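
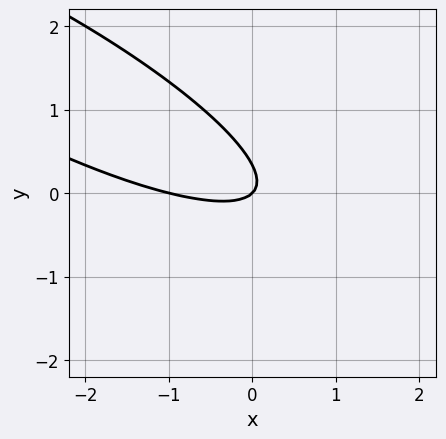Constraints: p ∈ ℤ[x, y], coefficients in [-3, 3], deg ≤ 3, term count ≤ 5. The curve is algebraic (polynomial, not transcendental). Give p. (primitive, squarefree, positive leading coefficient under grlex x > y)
x^2 + 3*x*y + 3*y^2 + x - y

1. The degree is 2 — a generic line meets the curve in up to 2 points.
2. Reading off the gridlines: one y-axis crossing is at y = 0; the x-axis gridline crossings are at x ∈ {-1, 0}.
3. Assembling these constraints gives the stated polynomial.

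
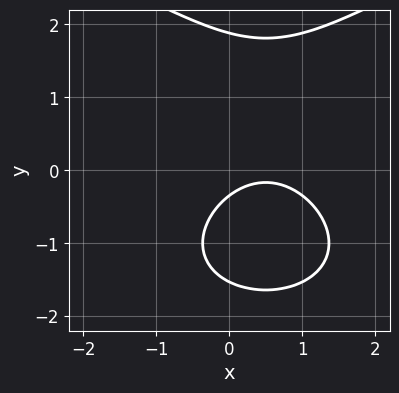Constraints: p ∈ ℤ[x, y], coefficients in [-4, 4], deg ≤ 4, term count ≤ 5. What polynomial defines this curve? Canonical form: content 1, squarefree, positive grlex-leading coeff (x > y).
First, degree: a generic line meets the curve in up to 3 points, so deg p = 3.
Then, reading off the gridlines: no x-intercept at any integer in the box.
Finally, assembling these constraints gives the stated polynomial.

y^3 - 2*x^2 + 2*x - 3*y - 1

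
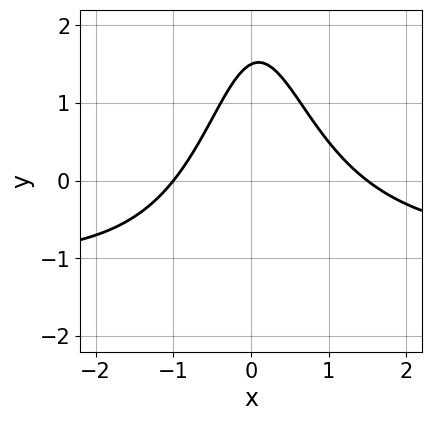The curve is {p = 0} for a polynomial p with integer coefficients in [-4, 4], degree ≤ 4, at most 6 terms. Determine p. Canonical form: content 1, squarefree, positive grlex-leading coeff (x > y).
1. The degree is 3 — a generic line meets the curve in up to 3 points.
2. Reading off the gridlines: it meets the x-axis at x = -1 (among the integer gridlines).
3. The integer polynomial consistent with all of this is the stated p.

2*x^2*y + 2*x^2 - x + 2*y - 3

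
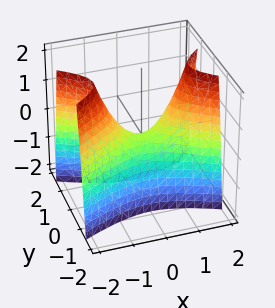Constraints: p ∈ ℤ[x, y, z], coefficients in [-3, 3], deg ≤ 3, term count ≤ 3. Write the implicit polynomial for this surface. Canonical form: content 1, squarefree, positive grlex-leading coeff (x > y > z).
1. Degree: a hyperbolic paraboloid; a quadric, so deg p = 2.
2. Symmetries: the x ↦ −x reflection is a symmetry, so x appears only in even powers; it's symmetric under y → −y, forcing even powers of y.
3. Observable constraints: it crosses the z-axis at the gridline z = 0; one x-axis crossing is at x = 0; it crosses the y-axis at the gridline y = 0.
4. Fitting integer coefficients to these (and the overall shape) gives p.

x^2 - 3*y^2 - z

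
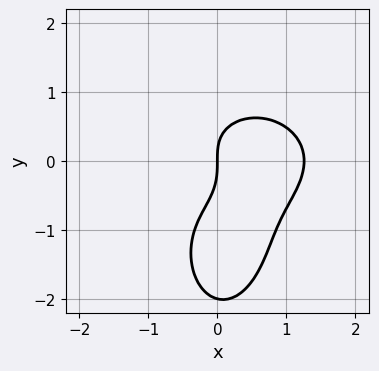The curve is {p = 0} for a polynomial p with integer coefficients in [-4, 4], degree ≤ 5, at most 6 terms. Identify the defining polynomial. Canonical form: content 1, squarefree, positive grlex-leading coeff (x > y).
1. Degree: no degree-3 curve has this shape, so deg p = 4.
2. Checking where it meets the axes: it meets the x-axis at x = 0 (among the integer gridlines); the y-axis gridline crossings are at y ∈ {-2, 0}.
3. Together with the visible shape, these determine p as stated.

x^4 + 3*x^2*y^2 + y^4 + 2*y^3 - 2*x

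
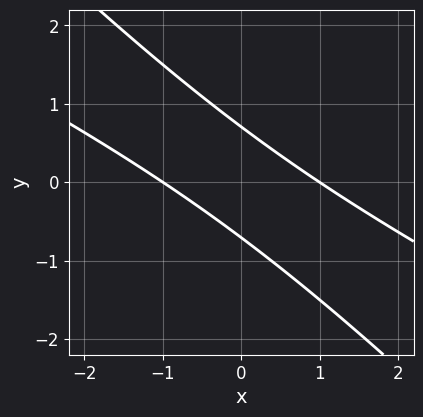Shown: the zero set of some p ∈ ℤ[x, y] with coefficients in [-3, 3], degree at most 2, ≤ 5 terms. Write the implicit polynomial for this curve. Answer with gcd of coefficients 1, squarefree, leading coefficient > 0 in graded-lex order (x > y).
x^2 + 3*x*y + 2*y^2 - 1

1. The degree is 2 — the shape is more complex than any degree-1 curve.
2. Checking where it meets the axes: among the integer gridlines, it crosses the x-axis at x ∈ {-1, 1}.
3. Assembling these constraints gives the stated polynomial.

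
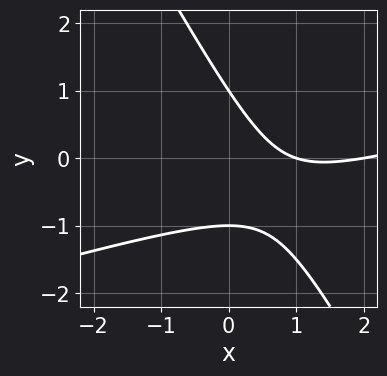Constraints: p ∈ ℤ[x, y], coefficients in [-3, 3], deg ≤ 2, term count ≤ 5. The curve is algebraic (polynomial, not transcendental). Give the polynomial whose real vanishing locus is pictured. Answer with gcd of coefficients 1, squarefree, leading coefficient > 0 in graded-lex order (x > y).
deg p = 2. A generic line meets the curve in up to 2 points.
From the axis intercepts and sections: the y-axis gridline crossings are at y ∈ {-1, 1}; the x-axis gridline crossings are at x ∈ {1, 2}.
The integer polynomial consistent with all of this is the stated p.

x^2 - 3*x*y - 2*y^2 - 3*x + 2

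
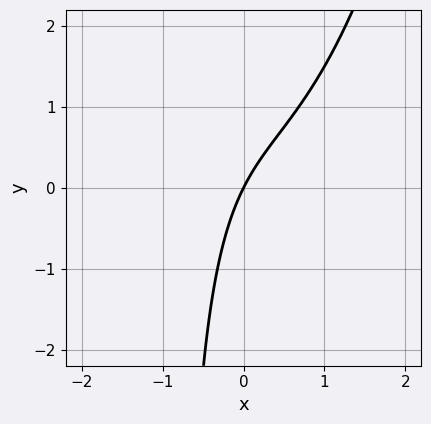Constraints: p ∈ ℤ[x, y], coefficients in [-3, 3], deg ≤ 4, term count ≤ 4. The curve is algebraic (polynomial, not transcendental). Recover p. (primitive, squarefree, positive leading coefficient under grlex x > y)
x^3 - x*y + 2*x - y

1. Degree: the shape is more complex than any degree-2 curve, so deg p = 3.
2. Reading off the gridlines: it crosses the x-axis at the gridline x = 0; one y-axis crossing is at y = 0.
3. Fitting integer coefficients to these (and the overall shape) gives p.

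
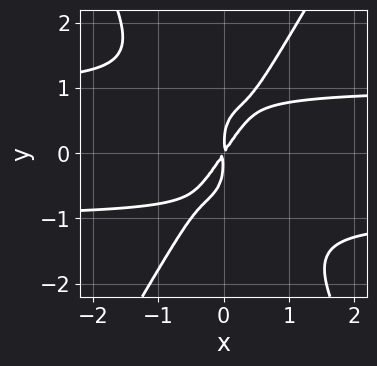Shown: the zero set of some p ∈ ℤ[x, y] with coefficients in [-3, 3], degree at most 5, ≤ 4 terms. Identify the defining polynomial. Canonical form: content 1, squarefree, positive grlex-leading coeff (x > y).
3*x^2*y^2 - y^4 - 3*x^2 + 2*x*y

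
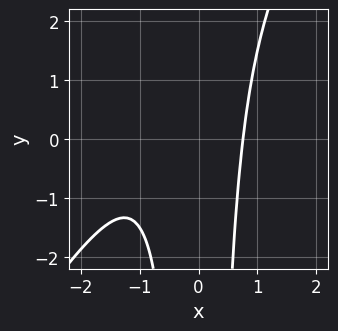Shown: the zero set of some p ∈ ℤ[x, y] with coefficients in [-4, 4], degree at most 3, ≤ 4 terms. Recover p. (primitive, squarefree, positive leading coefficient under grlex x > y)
3*x^3 - 2*x^2*y + 3*x^2 - 3

(a) The degree is 3 — a generic line meets the curve in up to 3 points.
(b) Against the integer gridlines: the curve avoids every integer y-axis point in the box.
(c) Putting this together gives p.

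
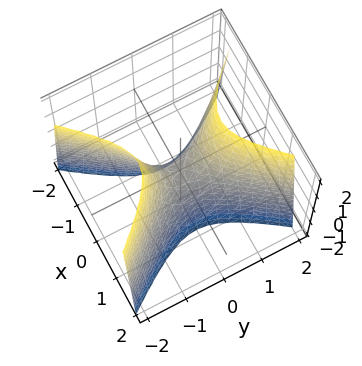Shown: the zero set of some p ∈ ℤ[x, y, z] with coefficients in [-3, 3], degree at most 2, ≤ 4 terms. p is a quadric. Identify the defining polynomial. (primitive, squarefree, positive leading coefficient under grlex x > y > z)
(a) deg p = 2. A saddle surface; a quadric.
(b) Symmetries: it's symmetric under y → −y, forcing even powers of y; it's symmetric under x → −x, forcing even powers of x.
(c) Reading off the gridlines: one y-axis crossing is at y = 0; it crosses the z-axis at the gridline z = 0; it crosses the x-axis at the gridline x = 0.
(d) These observations pin down the coefficients.

3*x^2 - 2*y^2 + z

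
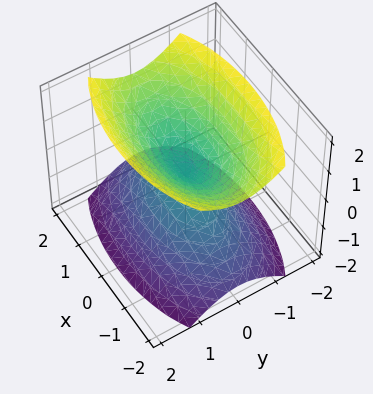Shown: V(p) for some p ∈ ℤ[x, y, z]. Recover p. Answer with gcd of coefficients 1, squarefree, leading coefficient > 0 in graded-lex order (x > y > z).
(a) The picture has 2 separate pieces. Treating them together as one polynomial.
(b) The degree is 2 — a double cone through the origin; a quadric.
(c) Symmetries: mirror symmetry y ↦ −y ⇒ only even powers of y; mirror symmetry x ↦ −x ⇒ only even powers of x; mirror symmetry z ↦ −z ⇒ only even powers of z.
(d) From the visible intercepts: one y-axis crossing is at y = 0; it meets the x-axis at x = 0 (among the integer gridlines).
(e) Together with the visible shape, these determine p as stated.

x^2 + 3*y^2 - 2*z^2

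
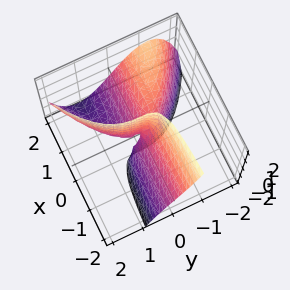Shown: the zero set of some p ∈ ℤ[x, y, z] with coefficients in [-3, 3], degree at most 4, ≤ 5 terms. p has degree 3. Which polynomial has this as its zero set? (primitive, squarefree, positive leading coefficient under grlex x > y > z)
y^3 - 2*x*y - x*z

First, degree: no degree-2 surface has this shape, so deg p = 3.
Then, from the visible intercepts: it crosses the y-axis at the gridline y = 0; every point of the z-axis in the box is on the surface.
Finally, the integer polynomial consistent with all of this is the stated p. Check: (2, 0, 0) on the x-axis lies on the surface, and p(2, 0, 0) = 0. ✓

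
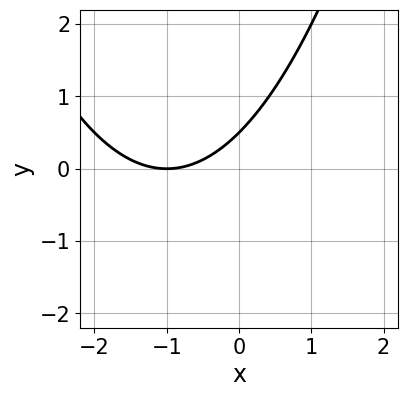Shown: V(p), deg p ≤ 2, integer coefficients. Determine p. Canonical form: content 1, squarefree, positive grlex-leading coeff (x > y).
x^2 + 2*x - 2*y + 1

First, the degree is 2 — no degree-1 curve has this shape.
Next, reading off the gridlines: it meets the x-axis at x = -1 (among the integer gridlines).
Finally, these observations pin down the coefficients.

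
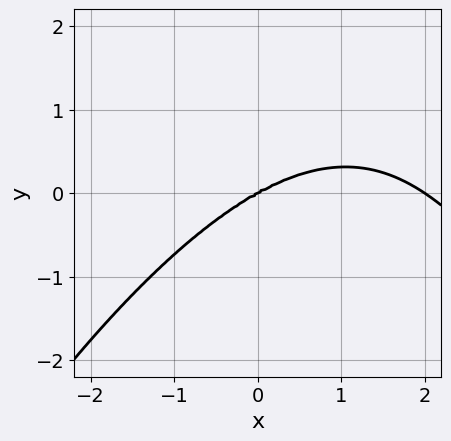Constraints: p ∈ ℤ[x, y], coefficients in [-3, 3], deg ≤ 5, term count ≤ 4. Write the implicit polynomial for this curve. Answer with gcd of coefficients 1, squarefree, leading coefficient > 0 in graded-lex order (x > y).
x^4 - 2*x^3 + 3*x^2*y + 2*y^3

First, the degree is 4 — a generic line meets the curve in up to 4 points.
Next, from the axis intercepts and sections: it crosses the y-axis at the gridline y = 0; among the integer gridlines, it crosses the x-axis at x ∈ {0, 2}.
Finally, the integer polynomial consistent with all of this is the stated p.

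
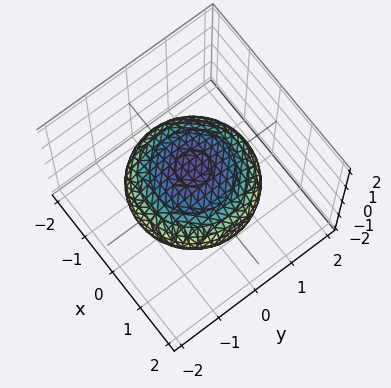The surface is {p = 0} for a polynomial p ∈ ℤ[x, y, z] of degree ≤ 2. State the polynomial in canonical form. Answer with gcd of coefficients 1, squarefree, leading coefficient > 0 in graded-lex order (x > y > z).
The degree is 2 — bounded and convex; a quadric.
Symmetries: the surface is invariant under rotation about z: p = q(x² + y², z); the z ↦ −z reflection is a symmetry, so z appears only in even powers.
Checking where it meets the axes: among the integer gridlines, it crosses the z-axis at z ∈ {-1, 1}; a circular section at z = 0 has radius between 1 and 2.
The integer polynomial consistent with all of this is the stated p.

x^2 + y^2 + 2*z^2 - 2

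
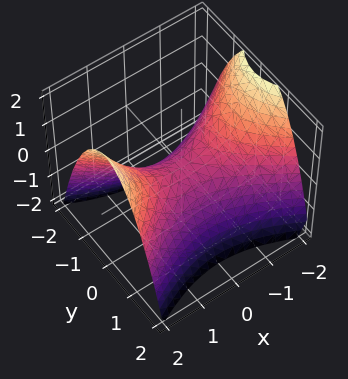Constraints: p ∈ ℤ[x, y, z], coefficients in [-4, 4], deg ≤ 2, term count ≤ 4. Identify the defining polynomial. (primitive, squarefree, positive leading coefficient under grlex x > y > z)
(a) The degree is 2 — a saddle surface; a quadric.
(b) Symmetries: it's symmetric under y → −y, forcing even powers of y; it's symmetric under x → −x, forcing even powers of x.
(c) Observable constraints: one z-axis crossing is at z = 0; one x-axis crossing is at x = 0; one y-axis crossing is at y = 0.
(d) These observations pin down the coefficients.

x^2 - 2*y^2 - 2*z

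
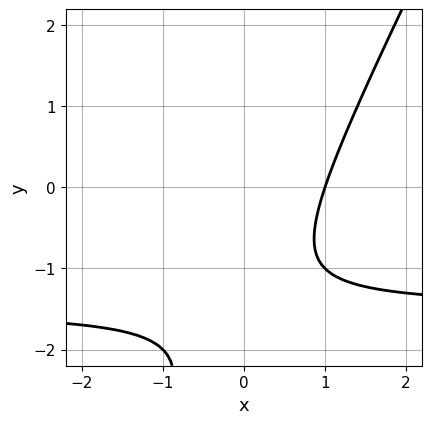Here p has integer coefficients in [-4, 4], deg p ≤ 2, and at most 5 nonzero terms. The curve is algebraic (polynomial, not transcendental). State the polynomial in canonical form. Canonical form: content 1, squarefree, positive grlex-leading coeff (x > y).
2*x*y - y^2 + 3*x - 3*y - 3

1. deg p = 2. A generic line meets the curve in up to 2 points.
2. From the axis intercepts and sections: the curve avoids every integer y-axis point in the box; it crosses the x-axis at the gridline x = 1.
3. Solving for integer coefficients yields p as stated.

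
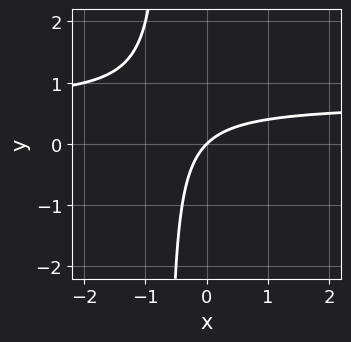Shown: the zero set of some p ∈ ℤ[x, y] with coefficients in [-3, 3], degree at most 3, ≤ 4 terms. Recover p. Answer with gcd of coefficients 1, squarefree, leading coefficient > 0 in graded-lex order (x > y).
deg p = 2. No degree-1 curve has this shape.
Observable constraints: one x-axis crossing is at x = 0; one y-axis crossing is at y = 0.
Matching integer coefficients to the picture gives p.

3*x*y - 2*x + 2*y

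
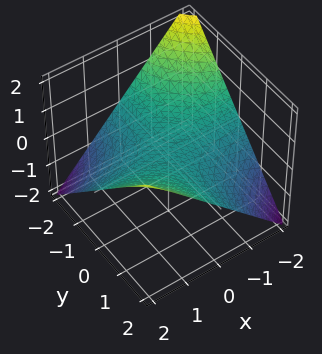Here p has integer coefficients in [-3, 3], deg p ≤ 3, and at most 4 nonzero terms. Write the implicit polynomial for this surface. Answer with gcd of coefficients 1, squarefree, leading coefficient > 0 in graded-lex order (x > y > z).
x*y - 2*z

First, the degree is 2 — a hyperbolic paraboloid; a quadric.
Then, from the axis intercepts and sections: it meets the z-axis at z = 0 (among the integer gridlines); every point of the y-axis in the box is on the surface.
Finally, assembling these constraints gives the stated polynomial. Check: (2, 0, 0) on the x-axis lies on the surface, and p(2, 0, 0) = 0. ✓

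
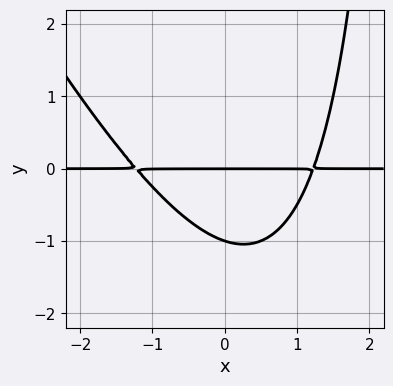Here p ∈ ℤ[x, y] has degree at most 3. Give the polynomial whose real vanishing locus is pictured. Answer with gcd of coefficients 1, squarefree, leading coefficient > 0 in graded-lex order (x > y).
(a) deg p = 3.
(b) From the axis intercepts and sections: every point of the x-axis in the box is on the curve; among the integer gridlines, it crosses the y-axis at y ∈ {-1, 0}.
(c) The integer polynomial consistent with all of this is the stated p.

2*x^2*y + x*y^2 - 3*y^2 - 3*y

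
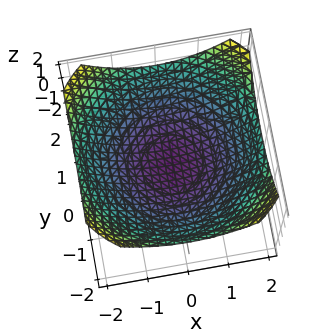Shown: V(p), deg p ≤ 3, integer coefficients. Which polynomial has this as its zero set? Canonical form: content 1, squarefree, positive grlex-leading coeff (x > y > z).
x^2 + y^2 - 3*z - 1

(a) deg p = 2. A generic line meets the surface in up to 2 points.
(b) Symmetries: rotational symmetry about the z-axis ⇒ p depends on x, y only through x² + y².
(c) From the axis intercepts and sections: a circular section at z = 0 has radius exactly 1; the y-axis gridline crossings are at y ∈ {-1, 1}; among the integer gridlines, it crosses the x-axis at x ∈ {-1, 1}.
(d) Solving for integer coefficients yields p as stated.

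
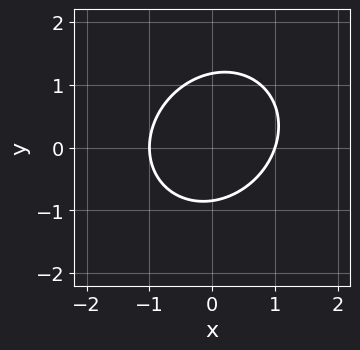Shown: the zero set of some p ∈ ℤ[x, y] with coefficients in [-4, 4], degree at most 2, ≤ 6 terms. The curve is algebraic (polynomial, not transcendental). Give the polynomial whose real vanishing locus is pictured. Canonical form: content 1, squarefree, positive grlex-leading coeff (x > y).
The degree is 2 — no degree-1 curve has this shape.
From the visible intercepts: the x-axis gridline crossings are at x ∈ {-1, 1}.
Assembling these constraints gives the stated polynomial.

3*x^2 - x*y + 3*y^2 - y - 3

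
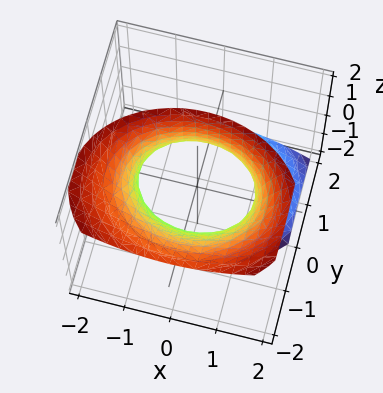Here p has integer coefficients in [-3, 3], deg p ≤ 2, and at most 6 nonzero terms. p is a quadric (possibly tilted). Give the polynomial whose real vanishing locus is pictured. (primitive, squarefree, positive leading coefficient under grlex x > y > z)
(a) Degree: no degree-1 surface has this shape, so deg p = 2.
(b) Observable constraints: it misses every integer gridline on the z-axis; the y-axis gridline crossings are at y ∈ {-1, 1}.
(c) Fitting integer coefficients to these (and the overall shape) gives p.

2*x^2 + 3*y^2 + 3*y*z - z^2 - 3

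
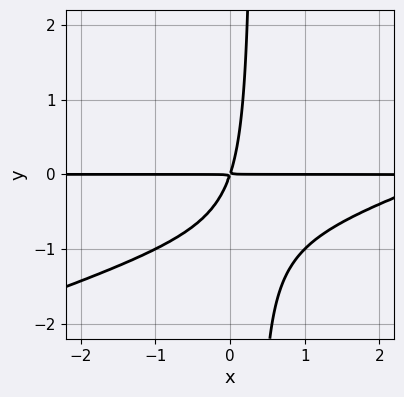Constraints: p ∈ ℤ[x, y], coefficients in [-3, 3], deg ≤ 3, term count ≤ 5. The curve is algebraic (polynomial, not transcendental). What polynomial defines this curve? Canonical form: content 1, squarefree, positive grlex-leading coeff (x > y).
x^2*y - 3*x*y^2 - 3*x*y + y^2

First, degree: no degree-2 curve has this shape, so deg p = 3.
Next, from the visible intercepts: the visible x-axis segment lies entirely on the curve.
Finally, together with the visible shape, these determine p as stated.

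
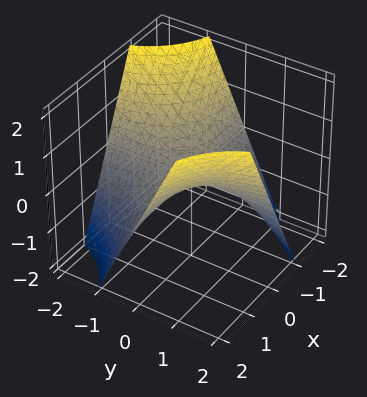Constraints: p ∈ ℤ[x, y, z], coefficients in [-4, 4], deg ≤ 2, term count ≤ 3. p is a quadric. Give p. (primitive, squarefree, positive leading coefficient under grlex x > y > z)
x*y - z

1. The degree is 2 — a hyperbolic paraboloid; a quadric.
2. Observable constraints: the visible y-axis segment lies entirely on the surface; the visible x-axis segment lies entirely on the surface; it crosses the z-axis at the gridline z = 0.
3. Putting this together gives p.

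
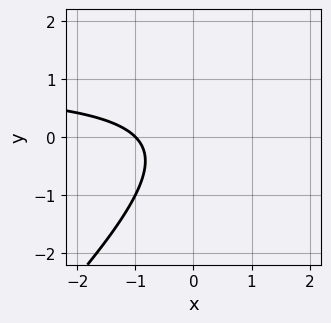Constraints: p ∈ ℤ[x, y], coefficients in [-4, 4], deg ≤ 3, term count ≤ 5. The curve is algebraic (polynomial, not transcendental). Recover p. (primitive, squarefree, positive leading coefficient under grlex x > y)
(a) deg p = 2.
(b) Checking where it meets the axes: one x-axis crossing is at x = -1; the curve avoids every integer y-axis point in the box.
(c) These observations pin down the coefficients.

x*y - y^2 - x - 1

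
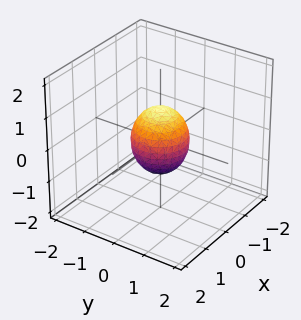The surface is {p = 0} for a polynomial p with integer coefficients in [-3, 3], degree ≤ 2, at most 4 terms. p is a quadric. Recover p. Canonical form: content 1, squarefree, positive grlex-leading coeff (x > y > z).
3*x^2 + 3*y^2 + 2*z^2 - 2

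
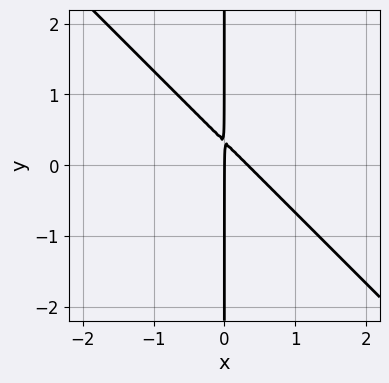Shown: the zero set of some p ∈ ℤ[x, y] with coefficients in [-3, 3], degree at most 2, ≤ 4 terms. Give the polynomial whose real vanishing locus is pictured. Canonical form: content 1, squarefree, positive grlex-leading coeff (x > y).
3*x^2 + 3*x*y - x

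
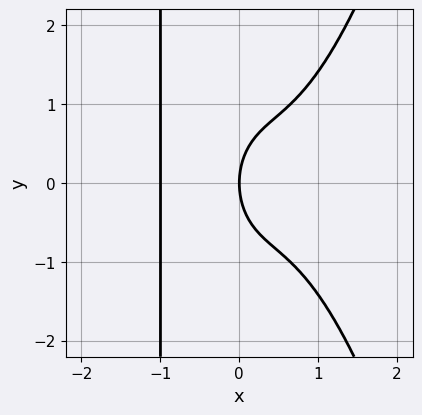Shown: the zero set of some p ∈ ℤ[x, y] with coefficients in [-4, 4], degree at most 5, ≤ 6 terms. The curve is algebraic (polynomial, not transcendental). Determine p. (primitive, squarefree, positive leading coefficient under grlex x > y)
1. deg p = 4. A generic line meets the curve in up to 4 points.
2. Symmetries: mirror symmetry y ↦ −y ⇒ only even powers of y.
3. From the visible intercepts: it crosses the y-axis at the gridline y = 0; among the integer gridlines, it crosses the x-axis at x ∈ {-1, 0}.
4. Assembling these constraints gives the stated polynomial.

2*x^4 - x*y^2 - y^2 + 2*x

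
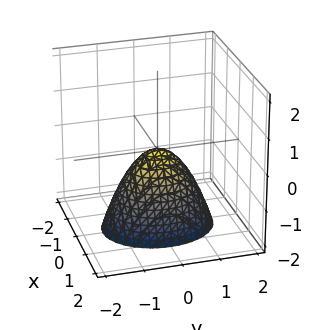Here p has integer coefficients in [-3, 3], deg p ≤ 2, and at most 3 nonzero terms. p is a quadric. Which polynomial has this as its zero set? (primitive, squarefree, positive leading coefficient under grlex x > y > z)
The degree is 2 — a paraboloid; a quadric.
Symmetries: it's symmetric under y → −y, forcing even powers of y; it's symmetric under x → −x, forcing even powers of x.
From the axis intercepts and sections: it crosses the z-axis at the gridline z = 0; one x-axis crossing is at x = 0; it crosses the y-axis at the gridline y = 0.
Assembling these constraints gives the stated polynomial.

3*x^2 + 2*y^2 + 2*z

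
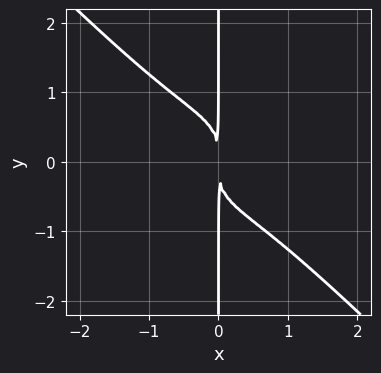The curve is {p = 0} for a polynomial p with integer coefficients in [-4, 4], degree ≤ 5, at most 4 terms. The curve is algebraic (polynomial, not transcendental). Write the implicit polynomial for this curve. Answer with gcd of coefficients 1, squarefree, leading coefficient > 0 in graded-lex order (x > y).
x^4 + x*y^3 + x^2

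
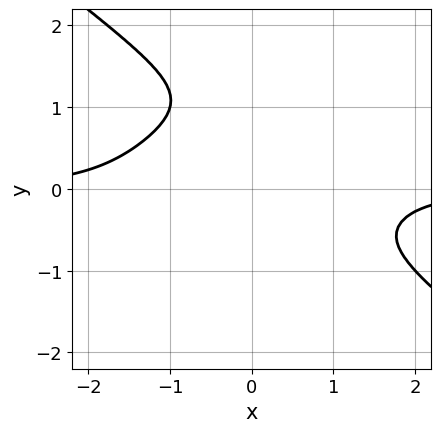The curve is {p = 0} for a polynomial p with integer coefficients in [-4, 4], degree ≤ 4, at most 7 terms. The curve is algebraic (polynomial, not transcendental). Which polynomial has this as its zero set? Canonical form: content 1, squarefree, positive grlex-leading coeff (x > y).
x^3*y + 2*y^4 + x*y^2 - 2*y^3 + 2

First, the degree is 4 — the shape is more complex than any degree-3 curve.
Then, checking where it meets the axes: no y-intercept at any integer in the box; no x-intercept at any integer in the box.
Finally, solving for integer coefficients yields p as stated.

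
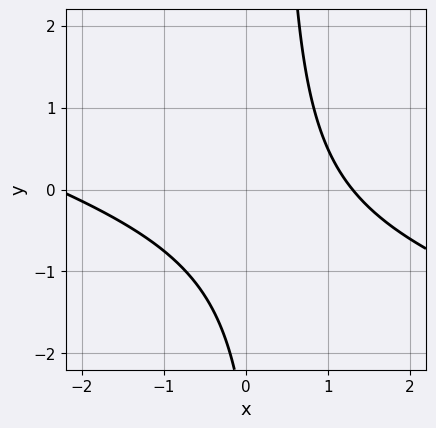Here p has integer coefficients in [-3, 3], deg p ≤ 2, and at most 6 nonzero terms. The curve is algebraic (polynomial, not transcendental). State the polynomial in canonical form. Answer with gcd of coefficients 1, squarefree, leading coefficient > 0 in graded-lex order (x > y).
x^2 + 3*x*y + x - y - 3

deg p = 2.
Checking where it meets the axes: the curve avoids every integer y-axis point in the box.
Assembling these constraints gives the stated polynomial.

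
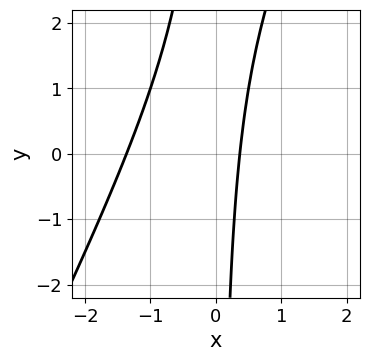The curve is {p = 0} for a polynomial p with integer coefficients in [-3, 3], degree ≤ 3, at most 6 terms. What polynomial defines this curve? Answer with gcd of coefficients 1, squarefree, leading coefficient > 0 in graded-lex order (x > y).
2*x^2 - x*y + 2*x - 1

1. Degree: a generic line meets the curve in up to 2 points, so deg p = 2.
2. Reading off the gridlines: the curve avoids every integer y-axis point in the box.
3. Fitting integer coefficients to these (and the overall shape) gives p.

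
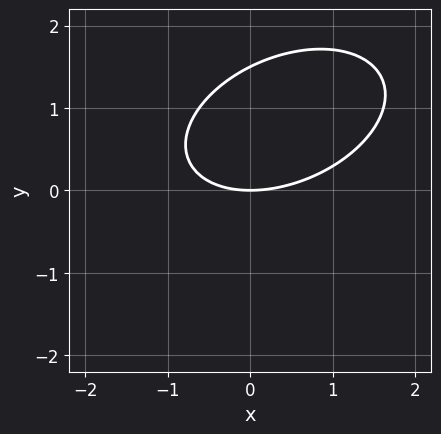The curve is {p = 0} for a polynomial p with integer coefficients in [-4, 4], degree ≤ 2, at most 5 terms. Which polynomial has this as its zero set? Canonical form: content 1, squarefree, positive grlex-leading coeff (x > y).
The degree is 2 — no degree-1 curve has this shape.
Checking where it meets the axes: it crosses the x-axis at the gridline x = 0; one y-axis crossing is at y = 0.
Assembling these constraints gives the stated polynomial.

x^2 - x*y + 2*y^2 - 3*y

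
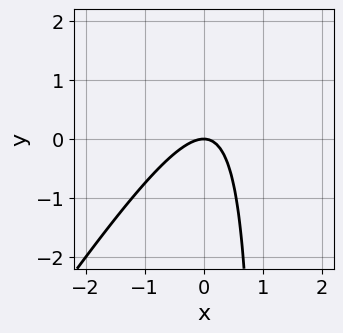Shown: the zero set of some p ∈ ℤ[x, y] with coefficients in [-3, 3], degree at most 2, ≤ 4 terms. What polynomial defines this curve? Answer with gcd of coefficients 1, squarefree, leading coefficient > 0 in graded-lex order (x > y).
3*x^2 - 2*x*y + 2*y

The degree is 2 — the shape is more complex than any degree-1 curve.
From the axis intercepts and sections: it crosses the y-axis at the gridline y = 0; one x-axis crossing is at x = 0.
Fitting integer coefficients to these (and the overall shape) gives p.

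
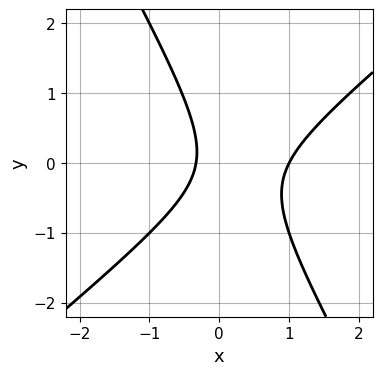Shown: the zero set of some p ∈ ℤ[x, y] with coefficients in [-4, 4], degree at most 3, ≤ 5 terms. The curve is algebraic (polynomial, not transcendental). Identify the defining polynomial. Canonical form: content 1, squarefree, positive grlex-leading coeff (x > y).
3*x^2 - 2*x*y - 2*y^2 - 2*x - 1

1. The degree is 2 — the shape is more complex than any degree-1 curve.
2. Observable constraints: the curve avoids every integer y-axis point in the box; it crosses the x-axis at the gridline x = 1.
3. Fitting integer coefficients to these (and the overall shape) gives p.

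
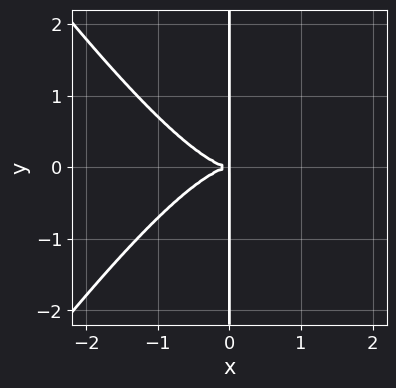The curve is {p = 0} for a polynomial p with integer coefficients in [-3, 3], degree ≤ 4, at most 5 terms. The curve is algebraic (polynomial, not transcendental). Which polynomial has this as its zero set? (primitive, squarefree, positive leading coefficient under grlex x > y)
Degree: a generic line meets the curve in up to 4 points, so deg p = 4.
Symmetries: it's symmetric under y → −y, forcing even powers of y.
Checking where it meets the axes: the visible y-axis segment lies entirely on the curve.
The integer polynomial consistent with all of this is the stated p.

2*x^4 - x^2*y^2 + 3*x*y^2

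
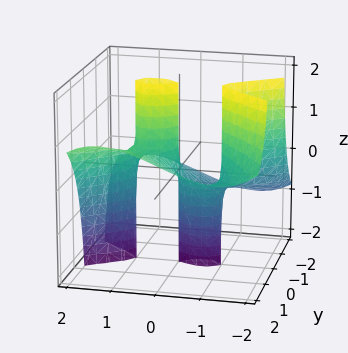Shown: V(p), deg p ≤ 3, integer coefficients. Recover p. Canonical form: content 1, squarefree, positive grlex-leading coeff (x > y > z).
(a) Degree: no degree-2 surface has this shape, so deg p = 3.
(b) From the visible intercepts: it crosses the y-axis at the gridline y = 0; among the integer gridlines, it crosses the x-axis at x ∈ {-1, 0, 1}; the visible z-axis segment lies entirely on the surface.
(c) Fitting integer coefficients to these (and the overall shape) gives p.

x^3 - x*y^2 - y^3 + 3*y^2*z - x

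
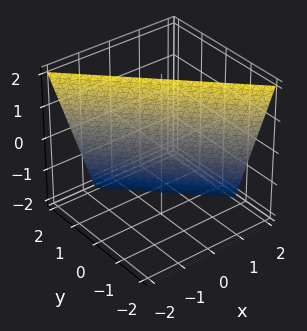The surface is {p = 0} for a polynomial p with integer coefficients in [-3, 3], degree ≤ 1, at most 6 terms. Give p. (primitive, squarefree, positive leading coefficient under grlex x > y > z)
(a) Degree: the surface is flat (a plane), so deg p = 1.
(b) From the axis intercepts and sections: it crosses the z-axis at the gridline z = 2.
(c) Solving for integer coefficients yields p as stated.

3*x + 3*y + z - 2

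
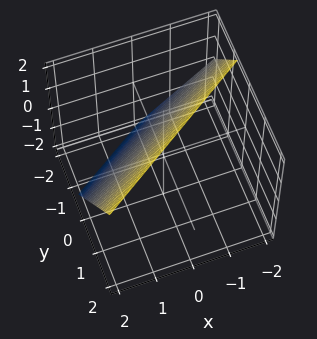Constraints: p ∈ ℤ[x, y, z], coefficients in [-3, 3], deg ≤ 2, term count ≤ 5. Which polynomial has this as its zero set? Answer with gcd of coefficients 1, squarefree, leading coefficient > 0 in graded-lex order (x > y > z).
2*x - 3*y + 2*z - 2

(a) The degree is 1 — the surface is flat (a plane).
(b) Against the integer gridlines: one x-axis crossing is at x = 1; one z-axis crossing is at z = 1.
(c) The integer polynomial consistent with all of this is the stated p.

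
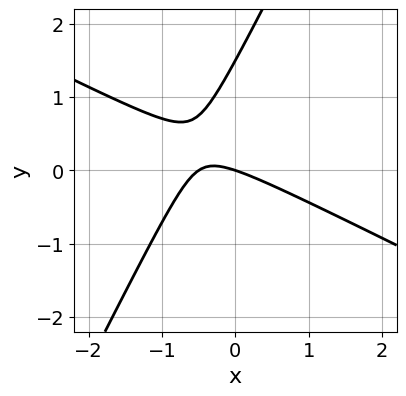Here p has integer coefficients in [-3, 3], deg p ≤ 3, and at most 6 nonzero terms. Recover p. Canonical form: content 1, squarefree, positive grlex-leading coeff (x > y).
2*x^2 + 3*x*y - 2*y^2 + x + 3*y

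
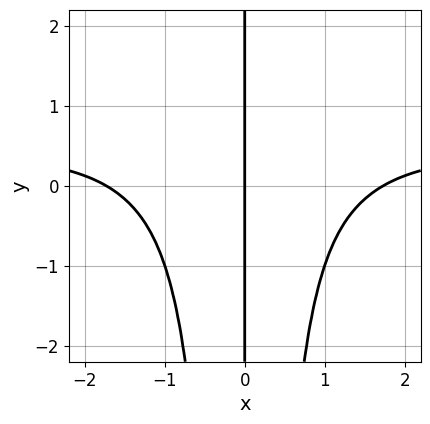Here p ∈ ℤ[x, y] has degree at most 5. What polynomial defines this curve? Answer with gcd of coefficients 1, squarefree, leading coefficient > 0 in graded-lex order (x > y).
2*x^3*y - x^3 + 3*x

First, the degree is 4 — the shape is more complex than any degree-3 curve.
Then, from the visible intercepts: the visible y-axis segment lies entirely on the curve; one x-axis crossing is at x = 0.
Finally, fitting integer coefficients to these (and the overall shape) gives p.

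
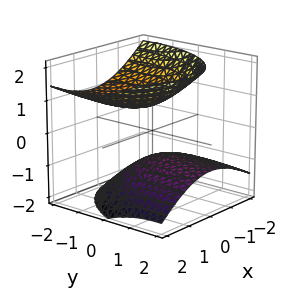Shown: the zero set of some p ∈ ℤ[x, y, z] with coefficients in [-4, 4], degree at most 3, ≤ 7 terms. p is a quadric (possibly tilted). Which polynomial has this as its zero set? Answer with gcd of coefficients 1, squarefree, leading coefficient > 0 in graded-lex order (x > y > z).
2*x^2 - x*z + y^2 + 2*y*z - 3*z^2 + 2

There are 2 components.
deg p = 2.
Against the integer gridlines: the surface avoids every integer x-axis point in the box; no y-intercept at any integer in the box.
Solving for integer coefficients yields p as stated.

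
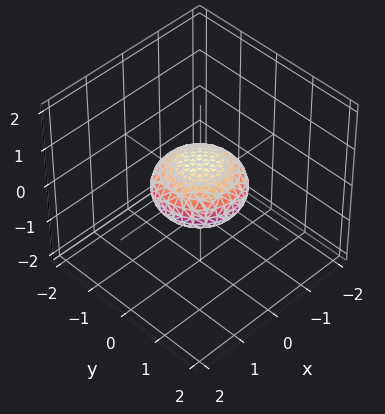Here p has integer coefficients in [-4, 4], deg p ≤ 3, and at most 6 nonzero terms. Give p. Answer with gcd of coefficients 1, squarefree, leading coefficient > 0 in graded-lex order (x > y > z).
x^2 + y^2 + 2*z^2 - 1

1. The degree is 2 — no degree-1 surface has this shape.
2. Symmetries: rotational symmetry about the z-axis ⇒ p depends on x, y only through x² + y².
3. Checking where it meets the axes: a circular section at z = 0 has radius exactly 1; the y-axis gridline crossings are at y ∈ {-1, 1}; the x-axis gridline crossings are at x ∈ {-1, 1}.
4. Together with the visible shape, these determine p as stated.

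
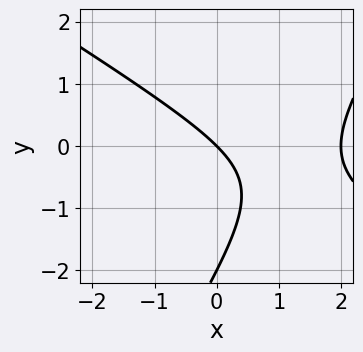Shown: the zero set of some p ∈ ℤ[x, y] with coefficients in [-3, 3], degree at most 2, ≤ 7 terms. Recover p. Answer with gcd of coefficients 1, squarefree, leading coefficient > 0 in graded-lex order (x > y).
x^2 + x*y - y^2 - 2*x - 2*y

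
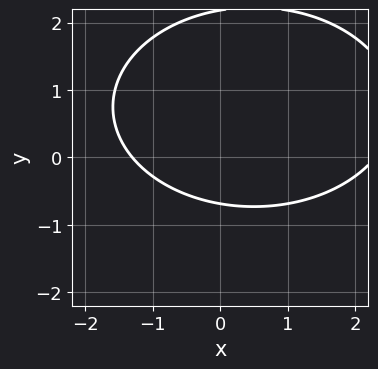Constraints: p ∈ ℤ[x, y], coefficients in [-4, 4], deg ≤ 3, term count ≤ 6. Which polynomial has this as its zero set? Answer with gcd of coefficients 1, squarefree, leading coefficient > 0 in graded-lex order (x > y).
x^2 + 2*y^2 - x - 3*y - 3

The degree is 2 — the shape is more complex than any degree-1 curve.
The integer polynomial consistent with all of this is the stated p.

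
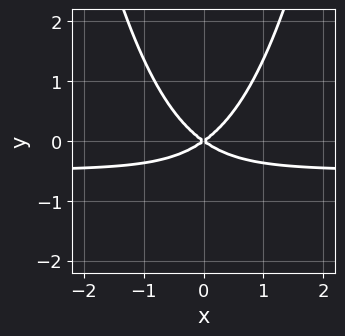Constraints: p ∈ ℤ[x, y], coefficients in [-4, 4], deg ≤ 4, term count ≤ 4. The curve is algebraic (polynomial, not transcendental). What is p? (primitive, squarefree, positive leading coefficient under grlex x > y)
2*x^2*y + x^2 - 2*y^2

(a) The degree is 3 — the shape is more complex than any degree-2 curve.
(b) Symmetries: it's symmetric under x → −x, forcing even powers of x.
(c) Against the integer gridlines: one y-axis crossing is at y = 0; it meets the x-axis at x = 0 (among the integer gridlines).
(d) Assembling these constraints gives the stated polynomial.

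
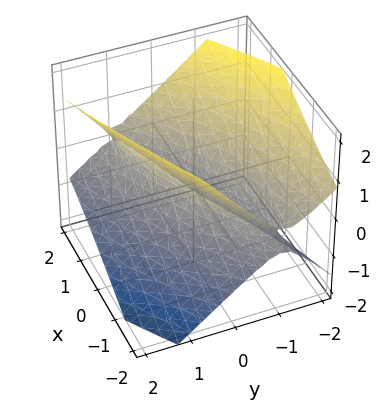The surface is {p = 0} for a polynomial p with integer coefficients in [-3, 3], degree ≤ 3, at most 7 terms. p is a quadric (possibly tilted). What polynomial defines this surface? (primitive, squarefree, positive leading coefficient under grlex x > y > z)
x^2 - 3*x*y + 3*y^2 + y*z - 3*z^2 - 1

1. deg p = 2. No degree-1 surface has this shape.
2. Checking where it meets the axes: the x-axis gridline crossings are at x ∈ {-1, 1}; it misses every integer gridline on the z-axis.
3. The integer polynomial consistent with all of this is the stated p.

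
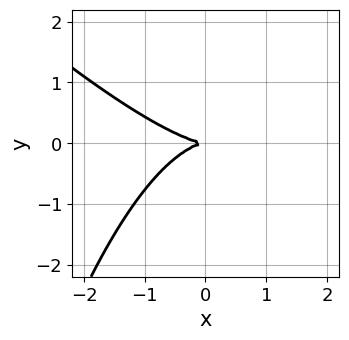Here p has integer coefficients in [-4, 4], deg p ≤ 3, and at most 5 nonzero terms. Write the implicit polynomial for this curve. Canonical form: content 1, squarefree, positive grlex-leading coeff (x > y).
x^3 + x^2*y + 3*y^2

(a) deg p = 3. A generic line meets the curve in up to 3 points.
(b) Checking where it meets the axes: one y-axis crossing is at y = 0; it crosses the x-axis at the gridline x = 0.
(c) Assembling these constraints gives the stated polynomial.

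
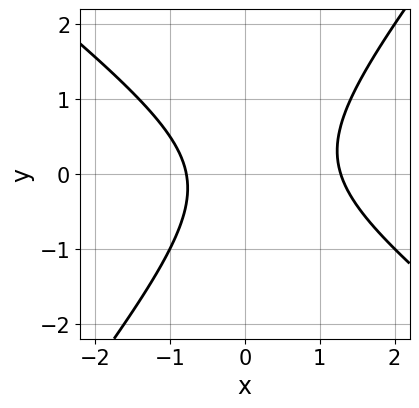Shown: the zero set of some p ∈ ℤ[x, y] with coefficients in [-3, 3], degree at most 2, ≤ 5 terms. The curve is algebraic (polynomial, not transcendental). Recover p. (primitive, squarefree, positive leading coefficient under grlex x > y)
2*x^2 + x*y - 2*y^2 - x - 2

Degree: the shape is more complex than any degree-1 curve, so deg p = 2.
Observable constraints: the curve avoids every integer y-axis point in the box.
Solving for integer coefficients yields p as stated.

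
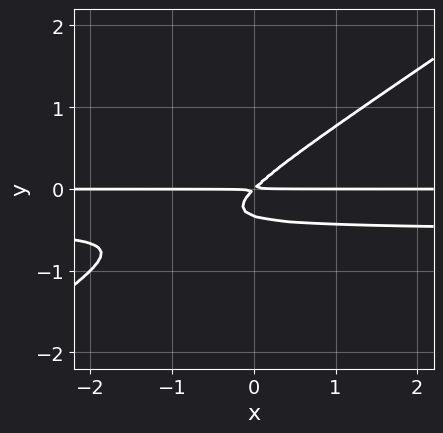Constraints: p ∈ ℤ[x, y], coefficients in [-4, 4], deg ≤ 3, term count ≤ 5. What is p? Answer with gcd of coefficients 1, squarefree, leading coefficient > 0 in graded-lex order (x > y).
Degree: a generic line meets the curve in up to 3 points, so deg p = 3.
Against the integer gridlines: every point of the x-axis in the box is on the curve.
Together with the visible shape, these determine p as stated.

2*x*y^2 - 3*y^3 + x*y - y^2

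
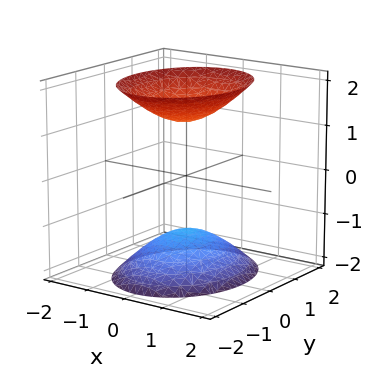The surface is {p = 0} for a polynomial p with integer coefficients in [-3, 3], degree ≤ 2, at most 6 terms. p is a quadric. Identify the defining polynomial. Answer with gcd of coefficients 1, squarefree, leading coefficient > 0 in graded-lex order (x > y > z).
3*x^2 + 2*y^2 - 2*z^2 + 3

(a) I count 2 distinct pieces.
(b) Degree: two separate bowl-shaped sheets opening away from each other; a quadric, so deg p = 2.
(c) Symmetries: it's symmetric under z → −z, forcing even powers of z; mirror symmetry y ↦ −y ⇒ only even powers of y; the x ↦ −x reflection is a symmetry, so x appears only in even powers.
(d) Checking where it meets the axes: it misses every integer gridline on the y-axis; the surface avoids every integer x-axis point in the box.
(e) The integer polynomial consistent with all of this is the stated p.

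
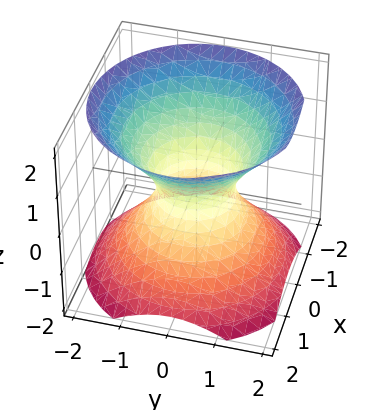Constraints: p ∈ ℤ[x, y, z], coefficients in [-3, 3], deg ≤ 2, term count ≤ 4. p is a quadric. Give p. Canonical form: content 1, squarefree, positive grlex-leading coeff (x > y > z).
(a) Degree: one connected sheet with a waist; a quadric, so deg p = 2.
(b) Symmetries: rotational symmetry about the z-axis ⇒ p depends on x, y only through x² + y²; it's symmetric under z → −z, forcing even powers of z.
(c) Checking where it meets the axes: a circular section at z = 1 has radius between 1 and 2; it misses every integer gridline on the z-axis.
(d) Matching integer coefficients to the picture gives p.

3*x^2 + 3*y^2 - 3*z^2 - 2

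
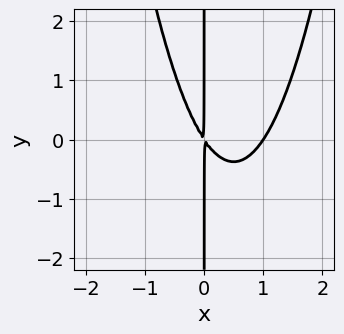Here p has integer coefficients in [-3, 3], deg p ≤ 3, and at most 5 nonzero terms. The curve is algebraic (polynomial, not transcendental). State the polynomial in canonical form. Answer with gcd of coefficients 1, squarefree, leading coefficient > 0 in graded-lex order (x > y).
1. Degree: a generic line meets the curve in up to 3 points, so deg p = 3.
2. From the visible intercepts: it meets the x-axis at x = 1 (among the integer gridlines); the visible y-axis segment lies entirely on the curve.
3. Assembling these constraints gives the stated polynomial.

3*x^3 - 3*x^2 - 2*x*y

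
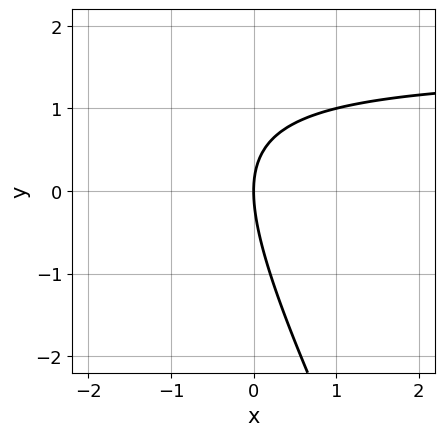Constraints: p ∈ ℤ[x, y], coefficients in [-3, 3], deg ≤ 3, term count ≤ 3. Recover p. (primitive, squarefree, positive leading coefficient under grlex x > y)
2*x*y + y^2 - 3*x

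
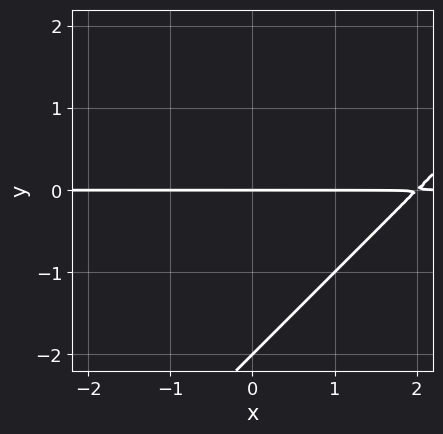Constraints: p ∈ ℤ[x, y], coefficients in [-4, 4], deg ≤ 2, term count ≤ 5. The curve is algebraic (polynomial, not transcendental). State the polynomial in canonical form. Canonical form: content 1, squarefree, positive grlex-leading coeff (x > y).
deg p = 2.
Reading off the gridlines: every point of the x-axis in the box is on the curve; the y-axis gridline crossings are at y ∈ {-2, 0}.
Matching integer coefficients to the picture gives p.

x*y - y^2 - 2*y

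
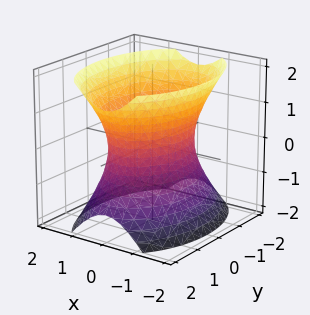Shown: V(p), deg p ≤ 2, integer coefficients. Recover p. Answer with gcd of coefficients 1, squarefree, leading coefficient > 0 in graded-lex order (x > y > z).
1. Degree: one connected sheet with a waist; a quadric, so deg p = 2.
2. Symmetries: the y ↦ −y reflection is a symmetry, so y appears only in even powers; the z ↦ −z reflection is a symmetry, so z appears only in even powers; mirror symmetry x ↦ −x ⇒ only even powers of x.
3. Against the integer gridlines: the surface avoids every integer z-axis point in the box; the x-axis gridline crossings are at x ∈ {-1, 1}.
4. Fitting integer coefficients to these (and the overall shape) gives p.

2*x^2 + y^2 - z^2 - 2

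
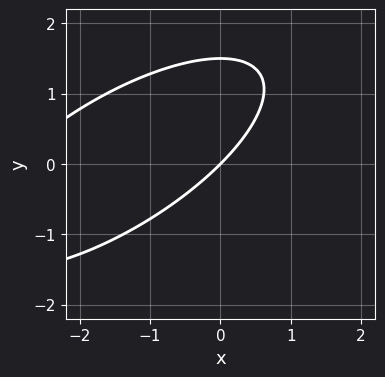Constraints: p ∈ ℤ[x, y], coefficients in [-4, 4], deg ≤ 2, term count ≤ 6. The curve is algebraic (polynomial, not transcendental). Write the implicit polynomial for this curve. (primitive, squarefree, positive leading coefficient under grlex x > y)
(a) Degree: a generic line meets the curve in up to 2 points, so deg p = 2.
(b) Checking where it meets the axes: it crosses the x-axis at the gridline x = 0; it meets the y-axis at y = 0 (among the integer gridlines).
(c) Putting this together gives p.

x^2 - 2*x*y + 2*y^2 + 3*x - 3*y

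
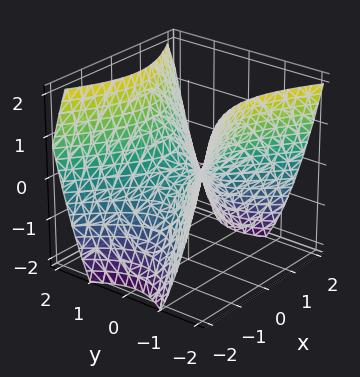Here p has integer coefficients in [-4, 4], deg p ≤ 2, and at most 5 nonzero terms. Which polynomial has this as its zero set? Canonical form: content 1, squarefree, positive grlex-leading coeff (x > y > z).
1. The degree is 2 — a hyperbolic paraboloid; a quadric.
2. Symmetries: it's symmetric under x → −x, forcing even powers of x; the y ↦ −y reflection is a symmetry, so y appears only in even powers.
3. Against the integer gridlines: one z-axis crossing is at z = 0; it crosses the y-axis at the gridline y = 0; it crosses the x-axis at the gridline x = 0.
4. Matching integer coefficients to the picture gives p.

2*x^2 - 3*y^2 + 3*z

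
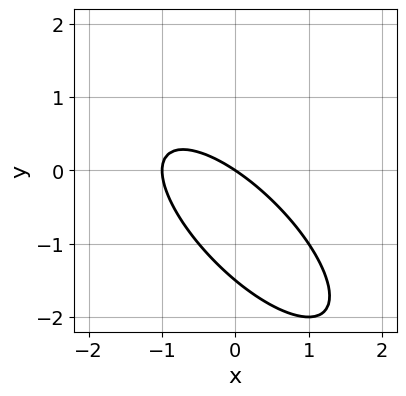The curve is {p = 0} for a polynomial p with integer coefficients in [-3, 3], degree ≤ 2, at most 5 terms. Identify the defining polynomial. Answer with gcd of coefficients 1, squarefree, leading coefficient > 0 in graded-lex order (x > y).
deg p = 2.
Observable constraints: the x-axis gridline crossings are at x ∈ {-1, 0}; it meets the y-axis at y = 0 (among the integer gridlines).
The integer polynomial consistent with all of this is the stated p.

2*x^2 + 3*x*y + 2*y^2 + 2*x + 3*y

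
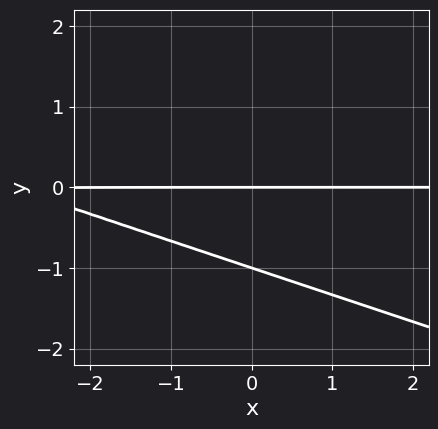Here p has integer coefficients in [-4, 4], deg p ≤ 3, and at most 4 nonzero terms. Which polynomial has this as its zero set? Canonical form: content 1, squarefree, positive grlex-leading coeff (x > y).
x*y + 3*y^2 + 3*y

(a) deg p = 2. A generic line meets the curve in up to 2 points.
(b) Against the integer gridlines: among the integer gridlines, it crosses the y-axis at y ∈ {-1, 0}; the visible x-axis segment lies entirely on the curve.
(c) Putting this together gives p.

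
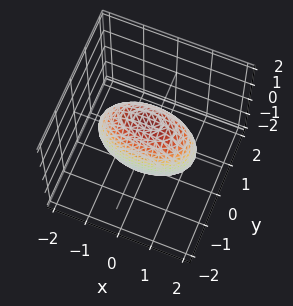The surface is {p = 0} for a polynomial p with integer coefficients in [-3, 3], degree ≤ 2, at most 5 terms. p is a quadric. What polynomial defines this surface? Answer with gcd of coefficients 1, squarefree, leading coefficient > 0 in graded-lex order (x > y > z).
1. deg p = 2. Bounded and convex; a quadric.
2. Symmetries: the z ↦ −z reflection is a symmetry, so z appears only in even powers; mirror symmetry x ↦ −x ⇒ only even powers of x; it's symmetric under y → −y, forcing even powers of y.
3. Matching integer coefficients to the picture gives p.

x^2 + 3*y^2 + z^2 - 2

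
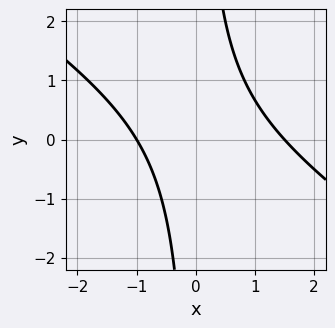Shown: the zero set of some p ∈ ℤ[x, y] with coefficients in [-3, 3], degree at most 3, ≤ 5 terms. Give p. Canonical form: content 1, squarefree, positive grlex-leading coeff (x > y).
(a) deg p = 2. No degree-1 curve has this shape.
(b) Checking where it meets the axes: no y-intercept at any integer in the box; it meets the x-axis at x = -1 (among the integer gridlines).
(c) Putting this together gives p.

2*x^2 + 3*x*y - x - 3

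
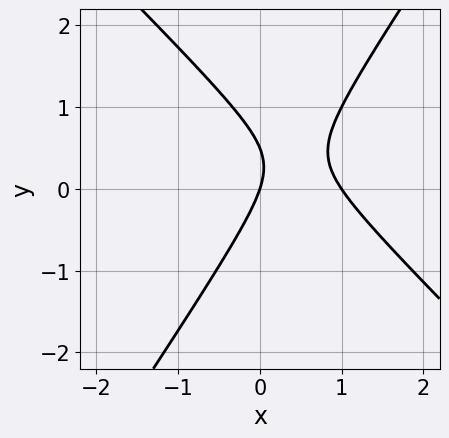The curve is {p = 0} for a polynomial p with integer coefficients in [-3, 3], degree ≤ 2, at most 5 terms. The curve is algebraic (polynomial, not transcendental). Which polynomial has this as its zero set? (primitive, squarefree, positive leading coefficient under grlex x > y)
(a) deg p = 2. A generic line meets the curve in up to 2 points.
(b) From the visible intercepts: it crosses the y-axis at the gridline y = 0; the x-axis gridline crossings are at x ∈ {0, 1}.
(c) These observations pin down the coefficients.

3*x^2 + x*y - 2*y^2 - 3*x + y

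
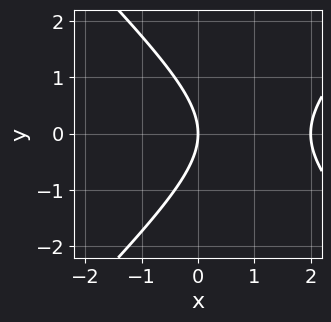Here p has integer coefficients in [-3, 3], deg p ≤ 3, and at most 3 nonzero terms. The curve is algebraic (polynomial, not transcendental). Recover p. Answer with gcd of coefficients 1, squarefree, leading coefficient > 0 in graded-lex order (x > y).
x^2 - y^2 - 2*x

First, degree: the shape is more complex than any degree-1 curve, so deg p = 2.
Next, symmetries: mirror symmetry y ↦ −y ⇒ only even powers of y.
Next, from the axis intercepts and sections: the x-axis gridline crossings are at x ∈ {0, 2}; it crosses the y-axis at the gridline y = 0.
Finally, the integer polynomial consistent with all of this is the stated p.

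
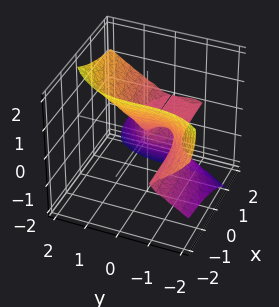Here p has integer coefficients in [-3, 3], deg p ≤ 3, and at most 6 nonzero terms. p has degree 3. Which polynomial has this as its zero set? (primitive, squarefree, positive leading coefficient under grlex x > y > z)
3*x*z^2 - y^3 + 2*z^3 - y^2

(a) The degree is 3 — no degree-2 surface has this shape.
(b) From the visible intercepts: the visible x-axis segment lies entirely on the surface; it crosses the z-axis at the gridline z = 0; the y-axis gridline crossings are at y ∈ {-1, 0}.
(c) These observations pin down the coefficients.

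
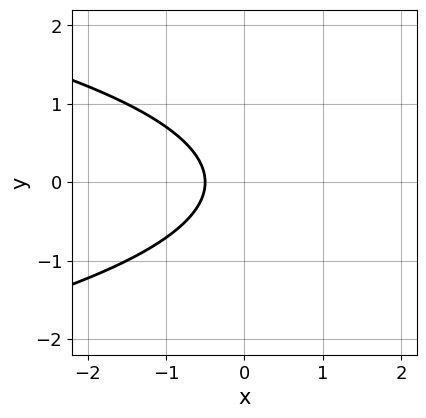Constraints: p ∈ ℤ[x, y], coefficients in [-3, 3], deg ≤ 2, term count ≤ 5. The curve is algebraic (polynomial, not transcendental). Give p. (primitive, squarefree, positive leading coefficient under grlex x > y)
deg p = 2.
Symmetries: the y ↦ −y reflection is a symmetry, so y appears only in even powers.
Against the integer gridlines: the curve avoids every integer y-axis point in the box.
These observations pin down the coefficients.

2*y^2 + 2*x + 1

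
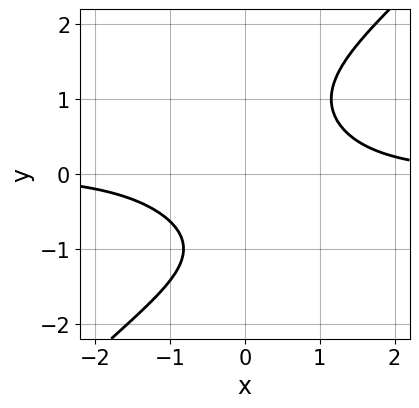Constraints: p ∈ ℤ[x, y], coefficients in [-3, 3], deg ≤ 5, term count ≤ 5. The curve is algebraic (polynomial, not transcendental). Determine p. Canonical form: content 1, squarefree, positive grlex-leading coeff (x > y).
x^3*y - y^4 + 3*x*y - y - 3

First, degree: the shape is more complex than any degree-3 curve, so deg p = 4.
Next, reading off the gridlines: it misses every integer gridline on the y-axis; the curve avoids every integer x-axis point in the box.
Finally, the integer polynomial consistent with all of this is the stated p.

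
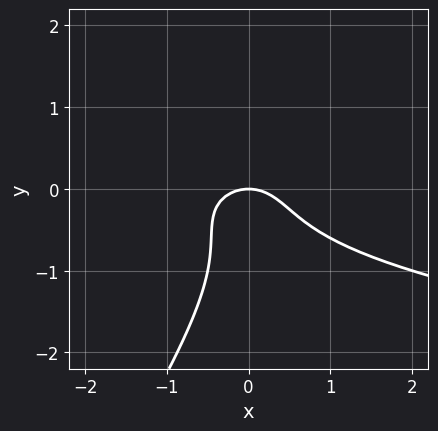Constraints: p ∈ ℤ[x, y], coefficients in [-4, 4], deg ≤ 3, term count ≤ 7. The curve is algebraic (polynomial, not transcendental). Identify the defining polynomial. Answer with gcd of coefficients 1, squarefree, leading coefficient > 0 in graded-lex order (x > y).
3*x*y^2 - 2*y^3 - 2*x^2 - 2*y^2 - 2*y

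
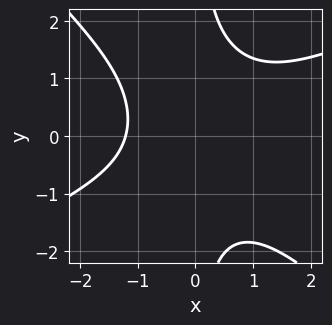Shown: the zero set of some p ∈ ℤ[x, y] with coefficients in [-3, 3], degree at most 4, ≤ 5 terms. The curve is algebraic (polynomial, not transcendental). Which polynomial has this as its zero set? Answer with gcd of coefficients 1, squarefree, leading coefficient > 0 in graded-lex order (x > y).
deg p = 3. A generic line meets the curve in up to 3 points.
Against the integer gridlines: the curve avoids every integer y-axis point in the box.
Solving for integer coefficients yields p as stated.

x^3 - x^2*y - 2*x*y^2 + x + 3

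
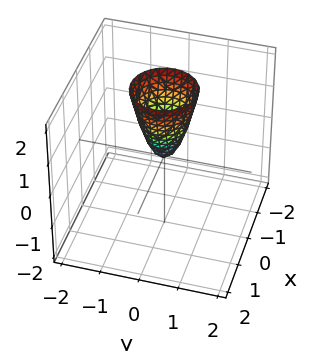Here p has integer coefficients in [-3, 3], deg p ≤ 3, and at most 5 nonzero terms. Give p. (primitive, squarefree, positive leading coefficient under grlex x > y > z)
3*x^2 + 3*y^2 - z

First, degree: a paraboloid; a quadric, so deg p = 2.
Next, symmetries: the surface is invariant under rotation about z: p = q(x² + y², z).
Next, checking where it meets the axes: it meets the y-axis at y = 0 (among the integer gridlines); a circular section at z = 2 has radius between 0 and 1; it crosses the x-axis at the gridline x = 0; one z-axis crossing is at z = 0.
Finally, together with the visible shape, these determine p as stated.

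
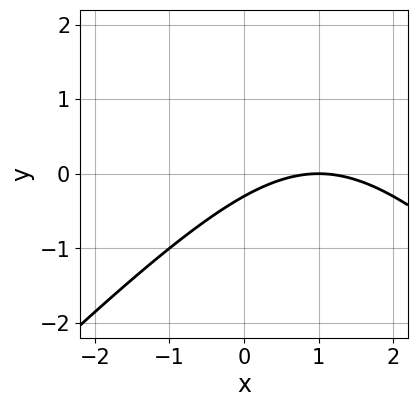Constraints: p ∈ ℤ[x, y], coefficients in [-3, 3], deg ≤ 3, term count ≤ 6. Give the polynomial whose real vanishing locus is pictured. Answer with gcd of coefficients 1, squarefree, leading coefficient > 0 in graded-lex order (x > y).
x^2 - y^2 - 2*x + 3*y + 1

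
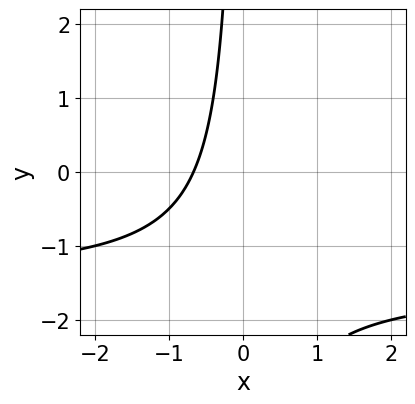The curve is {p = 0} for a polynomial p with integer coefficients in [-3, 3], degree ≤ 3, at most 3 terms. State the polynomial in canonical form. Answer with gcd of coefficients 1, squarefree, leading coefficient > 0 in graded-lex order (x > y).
Degree: a generic line meets the curve in up to 2 points, so deg p = 2.
Reading off the gridlines: it misses every integer gridline on the y-axis.
Matching integer coefficients to the picture gives p.

2*x*y + 3*x + 2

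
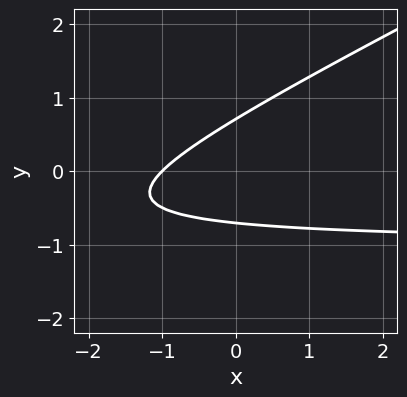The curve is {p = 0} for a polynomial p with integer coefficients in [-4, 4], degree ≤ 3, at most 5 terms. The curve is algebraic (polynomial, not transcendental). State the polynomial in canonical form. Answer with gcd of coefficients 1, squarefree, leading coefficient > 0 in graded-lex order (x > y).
First, degree: no degree-1 curve has this shape, so deg p = 2.
Next, reading off the gridlines: it meets the x-axis at x = -1 (among the integer gridlines).
Finally, fitting integer coefficients to these (and the overall shape) gives p.

x*y - 2*y^2 + x + 1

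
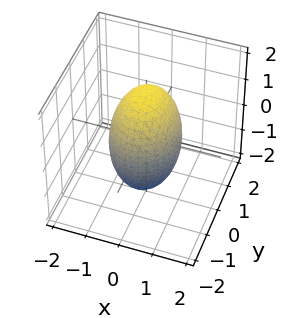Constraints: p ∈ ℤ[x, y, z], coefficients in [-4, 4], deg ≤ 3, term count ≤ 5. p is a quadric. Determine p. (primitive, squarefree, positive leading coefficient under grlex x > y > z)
3*x^2 + 2*y^2 + z^2 - 3

(a) The degree is 2 — bounded and convex; a quadric.
(b) Symmetries: mirror symmetry z ↦ −z ⇒ only even powers of z; the y ↦ −y reflection is a symmetry, so y appears only in even powers; mirror symmetry x ↦ −x ⇒ only even powers of x.
(c) Against the integer gridlines: among the integer gridlines, it crosses the x-axis at x ∈ {-1, 1}.
(d) The integer polynomial consistent with all of this is the stated p.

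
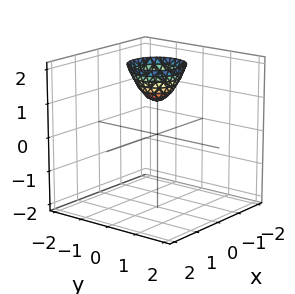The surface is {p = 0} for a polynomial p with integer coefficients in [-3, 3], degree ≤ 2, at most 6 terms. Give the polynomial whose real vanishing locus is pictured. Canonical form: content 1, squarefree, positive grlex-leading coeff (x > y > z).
First, deg p = 2. The shape is more complex than any degree-1 surface.
Then, symmetry: every cross-section ⟂ z is a circle, so x, y appear only via x² + y².
Next, reading off the gridlines: the surface avoids every integer x-axis point in the box; it meets the z-axis at z = 1 (among the integer gridlines); a circular section at z = 2 has radius between 0 and 1.
Finally, solving for integer coefficients yields p as stated.

3*x^2 + 3*y^2 - 2*z + 2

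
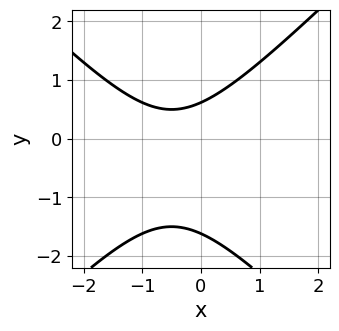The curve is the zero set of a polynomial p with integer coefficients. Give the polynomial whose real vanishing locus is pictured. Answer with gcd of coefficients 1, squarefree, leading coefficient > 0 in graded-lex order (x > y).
(a) The degree is 2 — no degree-1 curve has this shape.
(b) Against the integer gridlines: the curve avoids every integer x-axis point in the box.
(c) Solving for integer coefficients yields p as stated.

x^2 - y^2 + x - y + 1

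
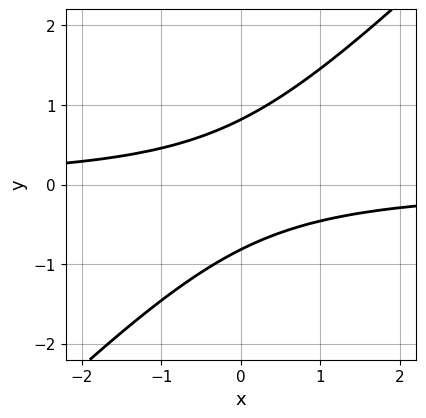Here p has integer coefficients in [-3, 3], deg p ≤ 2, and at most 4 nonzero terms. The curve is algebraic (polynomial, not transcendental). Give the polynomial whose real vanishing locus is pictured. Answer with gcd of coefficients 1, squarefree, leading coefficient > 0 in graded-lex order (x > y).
Degree: a generic line meets the curve in up to 2 points, so deg p = 2.
Against the integer gridlines: it misses every integer gridline on the x-axis.
Fitting integer coefficients to these (and the overall shape) gives p.

3*x*y - 3*y^2 + 2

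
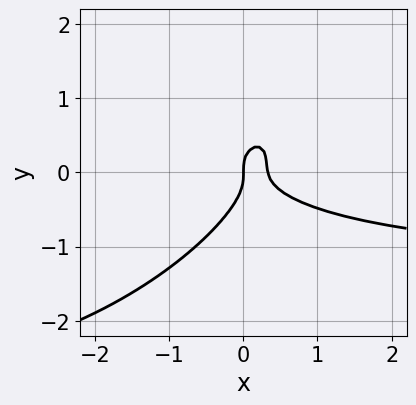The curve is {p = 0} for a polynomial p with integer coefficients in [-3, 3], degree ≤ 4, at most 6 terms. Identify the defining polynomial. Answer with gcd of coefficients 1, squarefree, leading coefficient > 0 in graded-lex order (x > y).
2*x^2*y - 3*x*y^2 + 3*y^3 + 3*x^2 - x

(a) Degree: no degree-2 curve has this shape, so deg p = 3.
(b) From the axis intercepts and sections: it meets the y-axis at y = 0 (among the integer gridlines); it meets the x-axis at x = 0 (among the integer gridlines).
(c) Putting this together gives p.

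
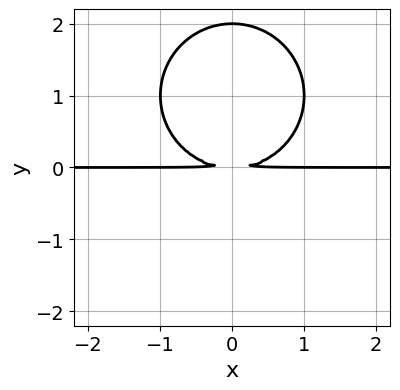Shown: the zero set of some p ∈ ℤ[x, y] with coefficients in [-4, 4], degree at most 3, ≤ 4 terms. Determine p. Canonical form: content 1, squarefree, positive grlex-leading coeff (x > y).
First, deg p = 3.
Then, symmetries: it's symmetric under x → −x, forcing even powers of x.
Next, from the visible intercepts: every point of the x-axis in the box is on the curve; it crosses the y-axis at the gridline y = 2.
Finally, together with the visible shape, these determine p as stated.

x^2*y + y^3 - 2*y^2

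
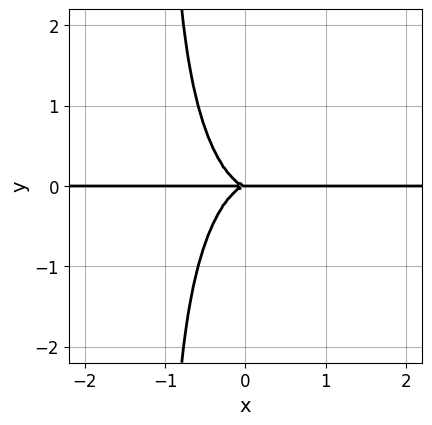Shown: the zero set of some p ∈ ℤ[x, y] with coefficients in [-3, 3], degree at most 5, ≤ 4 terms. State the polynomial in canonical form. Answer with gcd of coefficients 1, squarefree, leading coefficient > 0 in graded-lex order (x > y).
1. deg p = 4.
2. Checking where it meets the axes: every point of the x-axis in the box is on the curve; it meets the y-axis at y = 0 (among the integer gridlines).
3. These observations pin down the coefficients.

2*x^3*y + x*y^3 + y^3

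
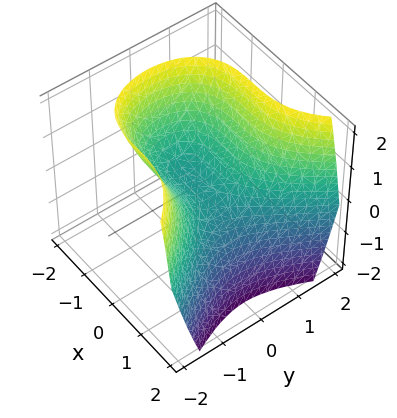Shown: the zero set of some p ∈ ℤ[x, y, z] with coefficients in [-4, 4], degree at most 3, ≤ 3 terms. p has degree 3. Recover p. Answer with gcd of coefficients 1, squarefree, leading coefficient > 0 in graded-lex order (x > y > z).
Degree: the shape is more complex than any degree-2 surface, so deg p = 3.
From the axis intercepts and sections: one z-axis crossing is at z = 0; one y-axis crossing is at y = 0; it crosses the x-axis at the gridline x = 0.
Fitting integer coefficients to these (and the overall shape) gives p.

x^3 - 2*y^2 + 2*z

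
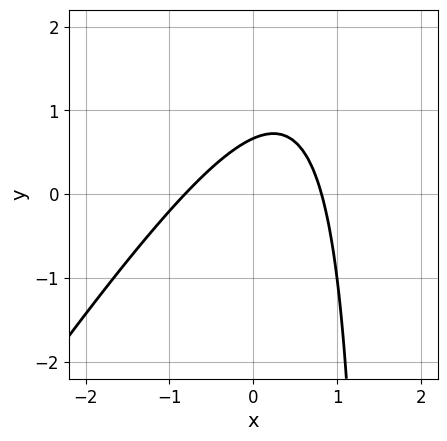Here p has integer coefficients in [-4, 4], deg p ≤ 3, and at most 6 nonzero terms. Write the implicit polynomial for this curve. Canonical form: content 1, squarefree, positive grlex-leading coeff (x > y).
(a) The degree is 2 — a generic line meets the curve in up to 2 points.
(b) Putting this together gives p.

3*x^2 - 2*x*y + 3*y - 2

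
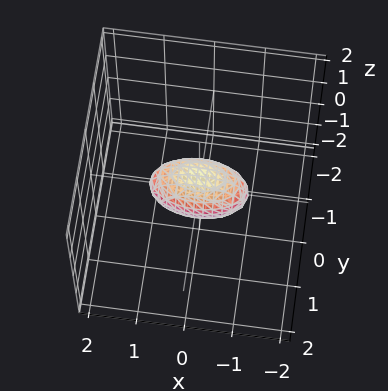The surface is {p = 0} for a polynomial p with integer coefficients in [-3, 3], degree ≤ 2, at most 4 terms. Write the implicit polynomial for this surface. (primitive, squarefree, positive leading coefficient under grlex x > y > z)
x^2 + 3*y^2 + 2*z^2 - 1

First, deg p = 2. Bounded and convex; a quadric.
Next, symmetries: it's symmetric under x → −x, forcing even powers of x; it's symmetric under y → −y, forcing even powers of y; mirror symmetry z ↦ −z ⇒ only even powers of z.
Next, observable constraints: the x-axis gridline crossings are at x ∈ {-1, 1}.
Finally, together with the visible shape, these determine p as stated.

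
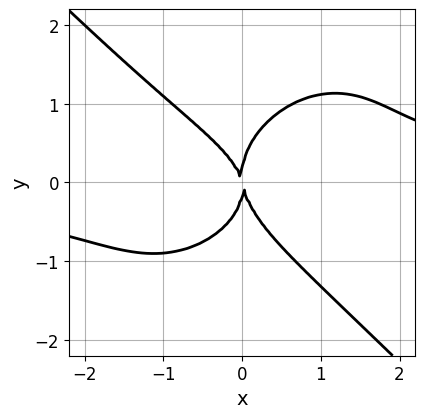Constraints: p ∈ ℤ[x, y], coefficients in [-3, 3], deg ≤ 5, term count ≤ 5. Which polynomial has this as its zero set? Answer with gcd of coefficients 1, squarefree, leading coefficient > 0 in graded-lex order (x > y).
2*x^3*y + 2*y^4 - x*y^2 - 3*x^2 - x*y

The degree is 4 — the shape is more complex than any degree-3 curve.
From the axis intercepts and sections: one y-axis crossing is at y = 0; one x-axis crossing is at x = 0.
The integer polynomial consistent with all of this is the stated p.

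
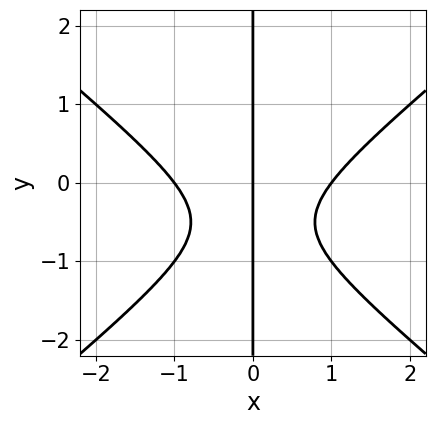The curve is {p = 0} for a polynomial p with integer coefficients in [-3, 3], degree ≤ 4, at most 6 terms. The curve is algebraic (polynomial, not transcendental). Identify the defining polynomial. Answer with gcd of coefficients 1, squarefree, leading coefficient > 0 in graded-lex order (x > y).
2*x^3 - 3*x*y^2 - 3*x*y - 2*x

First, degree: no degree-2 curve has this shape, so deg p = 3.
Next, checking where it meets the axes: among the integer gridlines, it crosses the x-axis at x ∈ {-1, 0, 1}; the visible y-axis segment lies entirely on the curve.
Finally, matching integer coefficients to the picture gives p.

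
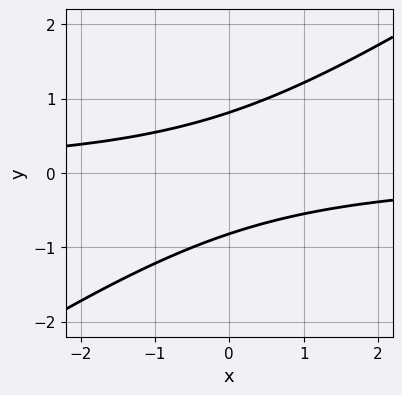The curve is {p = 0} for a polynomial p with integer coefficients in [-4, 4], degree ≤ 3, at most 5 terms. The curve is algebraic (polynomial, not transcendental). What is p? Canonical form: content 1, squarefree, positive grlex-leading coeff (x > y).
2*x*y - 3*y^2 + 2

deg p = 2. A generic line meets the curve in up to 2 points.
From the visible intercepts: it misses every integer gridline on the x-axis.
Assembling these constraints gives the stated polynomial.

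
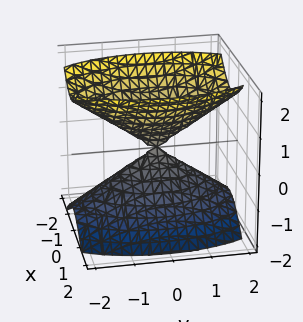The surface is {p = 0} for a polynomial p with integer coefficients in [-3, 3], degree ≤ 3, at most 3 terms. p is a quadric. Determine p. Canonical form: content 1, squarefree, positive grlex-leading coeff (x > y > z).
(a) I count 2 distinct pieces.
(b) The degree is 2 — two nappes meeting at a single point; a quadric.
(c) Symmetries: the x ↦ −x reflection is a symmetry, so x appears only in even powers; mirror symmetry z ↦ −z ⇒ only even powers of z; the y ↦ −y reflection is a symmetry, so y appears only in even powers.
(d) From the visible intercepts: one z-axis crossing is at z = 0; it meets the y-axis at y = 0 (among the integer gridlines).
(e) These observations pin down the coefficients.

3*x^2 + y^2 - 2*z^2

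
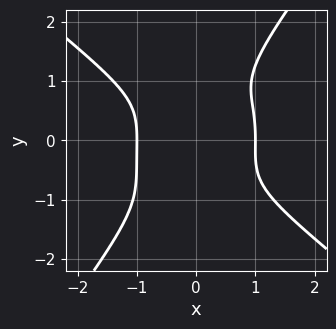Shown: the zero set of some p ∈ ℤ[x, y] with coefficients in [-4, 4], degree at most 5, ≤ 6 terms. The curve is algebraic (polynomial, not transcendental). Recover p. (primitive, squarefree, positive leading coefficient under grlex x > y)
3*x^4 + 3*x*y^3 - 3*y^4 + x*y^2 - 3

(a) The degree is 4 — the shape is more complex than any degree-3 curve.
(b) From the visible intercepts: it misses every integer gridline on the y-axis; among the integer gridlines, it crosses the x-axis at x ∈ {-1, 1}.
(c) Matching integer coefficients to the picture gives p.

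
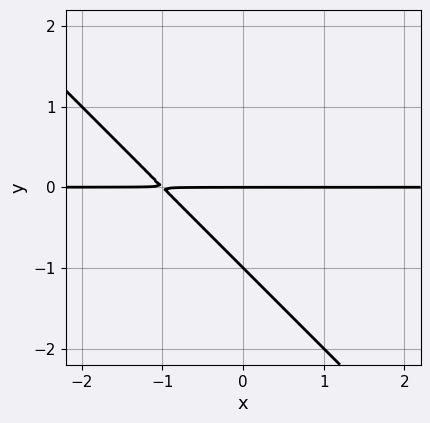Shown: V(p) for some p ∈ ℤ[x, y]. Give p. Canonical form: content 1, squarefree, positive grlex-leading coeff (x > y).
First, the degree is 2 — a generic line meets the curve in up to 2 points.
Then, reading off the gridlines: among the integer gridlines, it crosses the y-axis at y ∈ {-1, 0}; every point of the x-axis in the box is on the curve.
Finally, these observations pin down the coefficients.

x*y + y^2 + y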